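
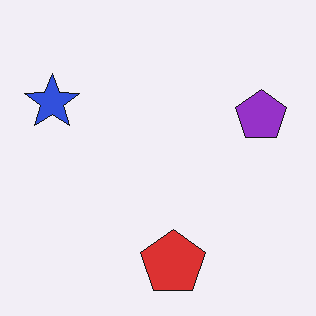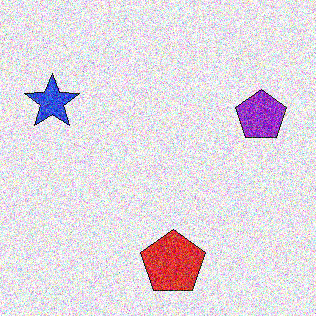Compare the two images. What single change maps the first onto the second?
The second image is the first degraded with strong gaussian noise.

Random speckle covers the whole image, including the flat background.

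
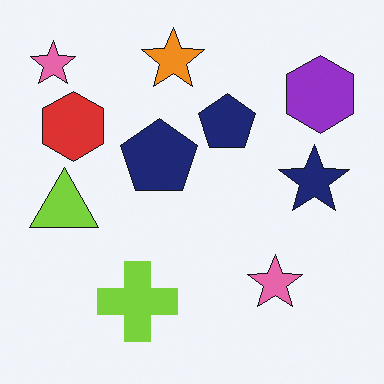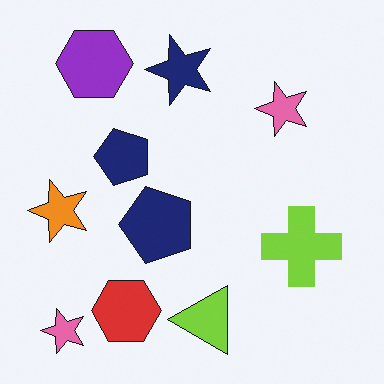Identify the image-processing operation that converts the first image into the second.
It was rotated 90° counter-clockwise.

The purple hexagon sits in the top-right of the first image and the top-left of the second — consistent with a whole-image 90° counter-clockwise rotation.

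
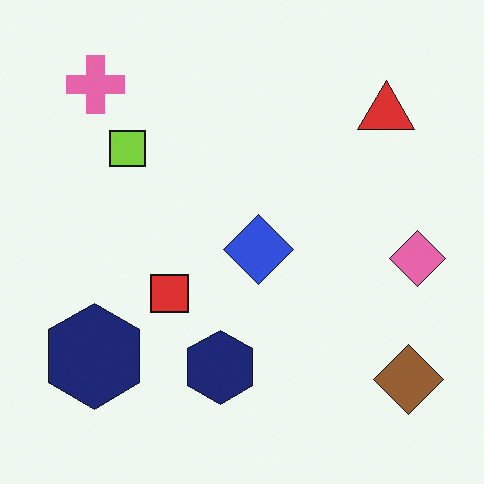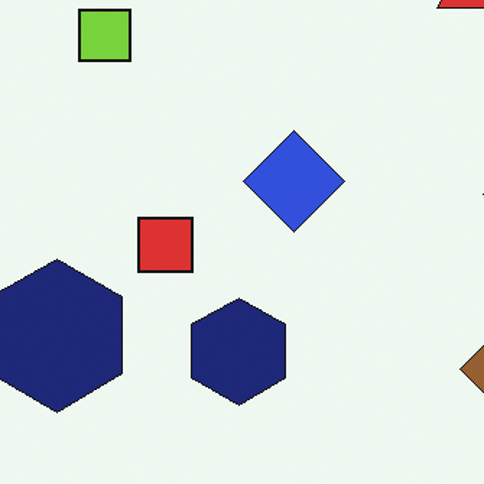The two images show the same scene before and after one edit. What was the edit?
The transformation is: cropped slightly and scaled back up.

The visible shapes are larger and the field of view is narrower; shapes near the original edges may be partly or wholly outside the frame — a crop-and-rescale.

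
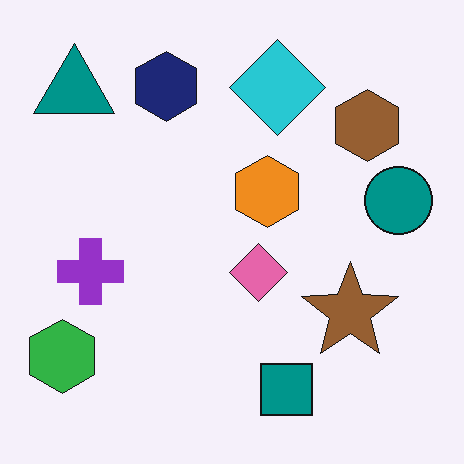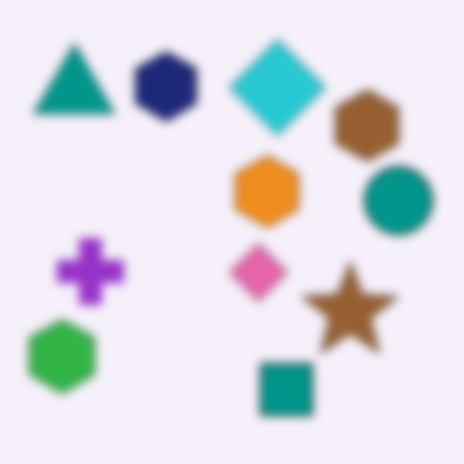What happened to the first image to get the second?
The transformation is: noticeably gaussian-blurred.

Shape edges and outlines are uniformly softened across the whole image.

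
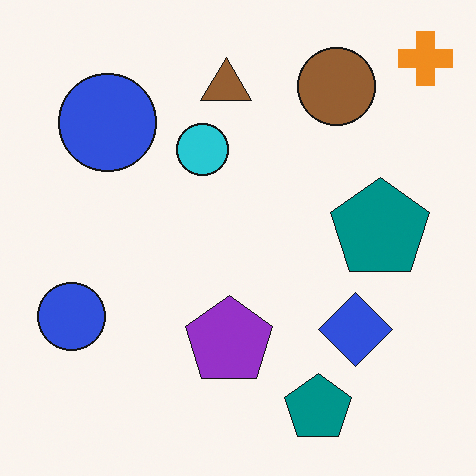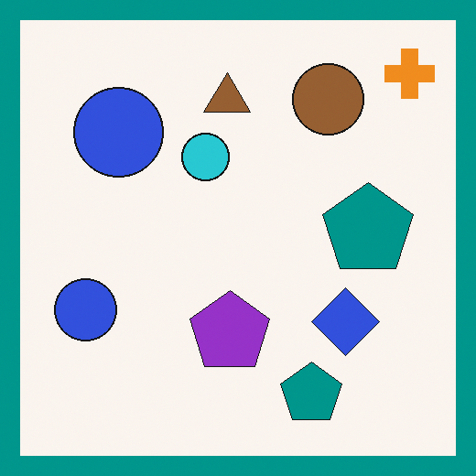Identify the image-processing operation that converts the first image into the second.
The transformation is: framed with a teal border.

A solid teal frame runs around the edge of the second image, with the content slightly shrunk inside it.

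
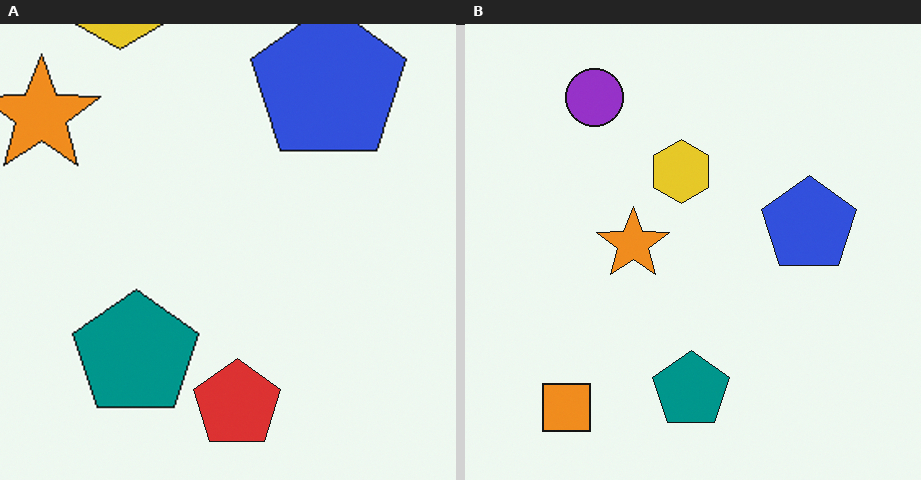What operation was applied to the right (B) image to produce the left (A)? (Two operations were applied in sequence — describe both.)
It was cropped to a noticeably smaller region and rescaled, then overlaid with an additional red pentagon.

The visible shapes are larger and the field of view is narrower; shapes near the original edges may be partly or wholly outside the frame — a crop-and-rescale. A red pentagon appears in the left (A) image that is absent from the right (B).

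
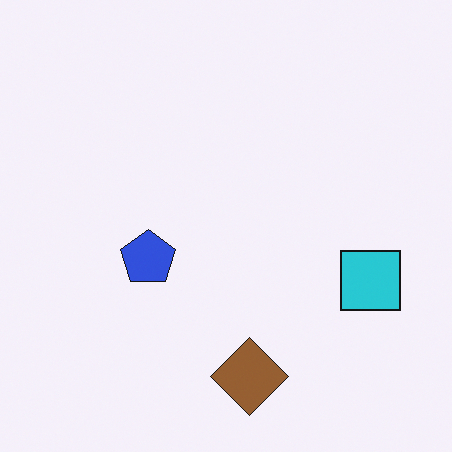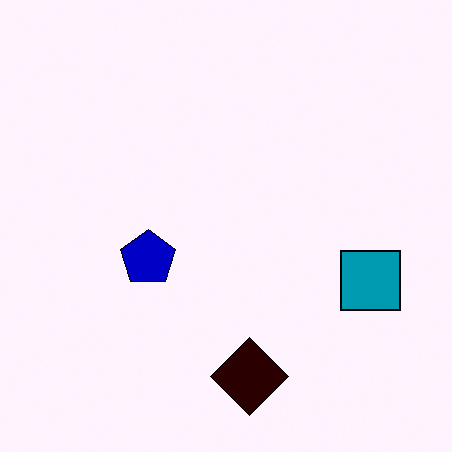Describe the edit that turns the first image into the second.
Boosted in contrast.

Tones are pushed away from mid-grey across the whole image — a global contrast change.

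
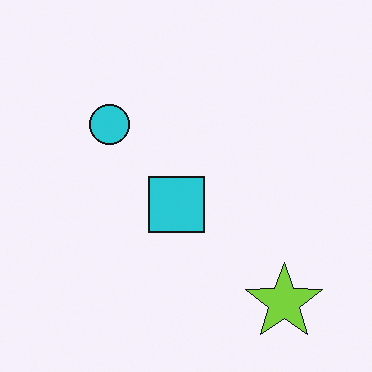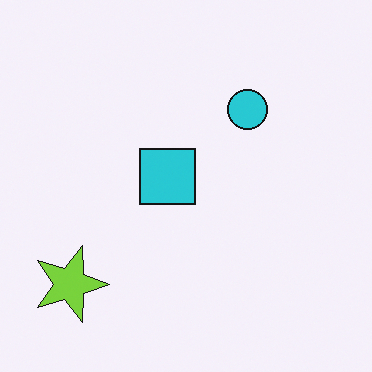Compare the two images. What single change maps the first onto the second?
The transformation is: rotated 90° clockwise.

The lime star sits in the bottom-right of the first image and the bottom-left of the second — consistent with a whole-image 90° clockwise rotation.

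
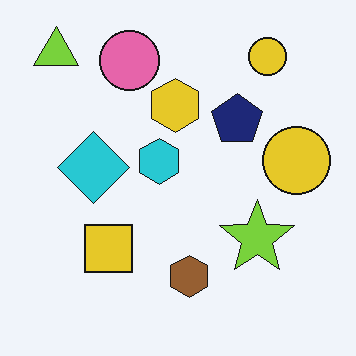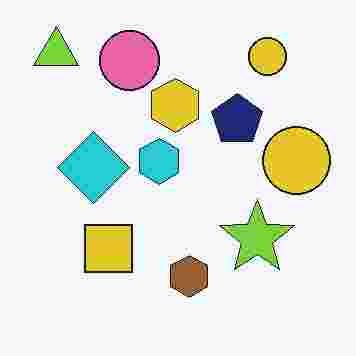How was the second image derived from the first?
The transformation is: heavily JPEG-compressed with obvious blocking artifacts.

Blocky 8×8 compression artifacts appear around shape edges and the flat background shows ringing — characteristic JPEG degradation.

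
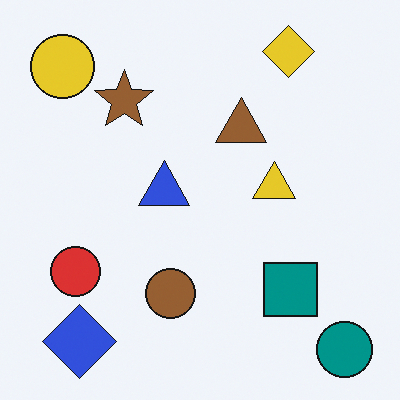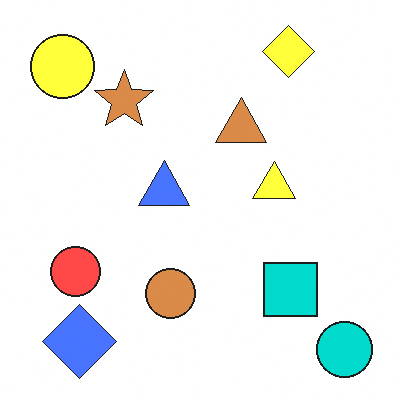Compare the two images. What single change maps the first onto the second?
The transformation is: brightened a lot.

Every pixel — background and shapes alike — is uniformly brightened.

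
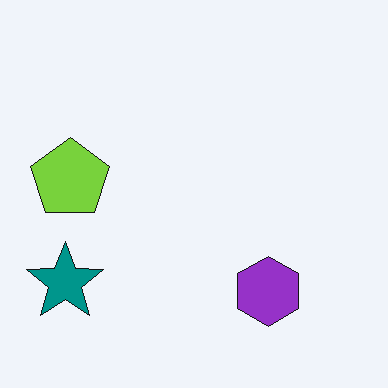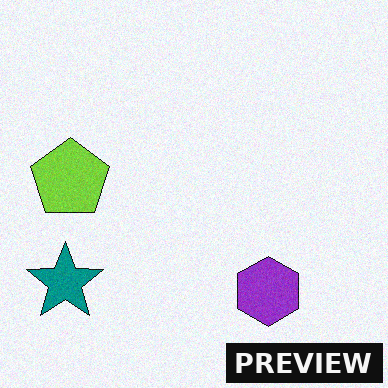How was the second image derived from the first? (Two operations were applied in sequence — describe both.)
The transformation is: degraded with subtle gaussian noise, then watermarked with the text "PREVIEW" in the lower-right corner.

Random speckle covers the whole image, including the flat background. A dark label reading "PREVIEW" appears in the lower-right corner.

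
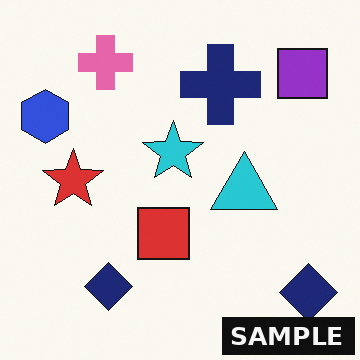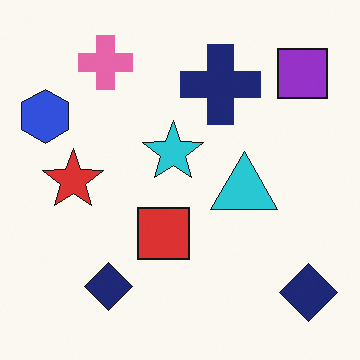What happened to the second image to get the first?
It was watermarked with the text "SAMPLE" in the lower-right corner.

A dark label reading "SAMPLE" appears in the lower-right corner.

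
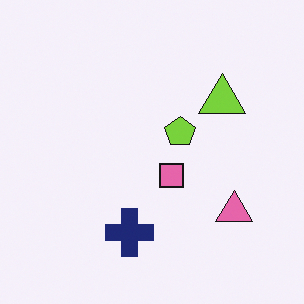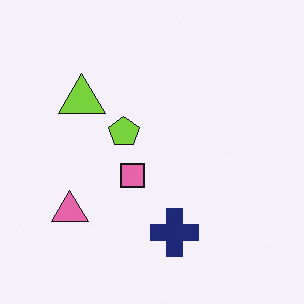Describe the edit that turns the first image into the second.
Flipped horizontally (left ↔ right).

The pink triangle is in the bottom-right of the first image and the bottom-left of the second — shapes on opposite sides of the vertical midline have swapped in a mirror flip.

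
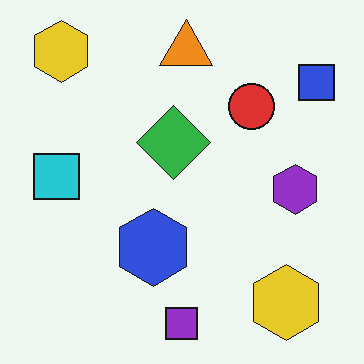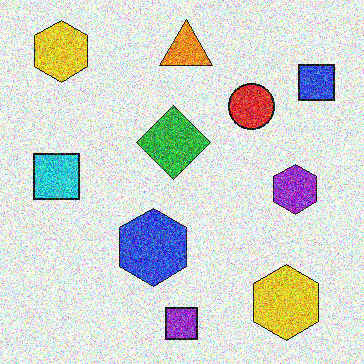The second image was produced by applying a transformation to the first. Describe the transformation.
The image was degraded with strong gaussian noise.

Random speckle covers the whole image, including the flat background.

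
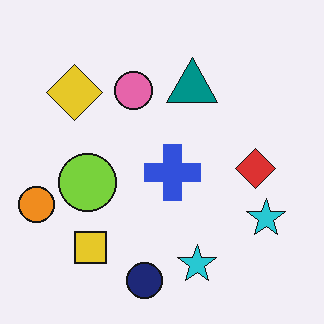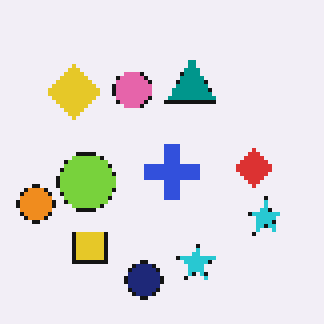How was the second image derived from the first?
This is the original image mildly pixelated.

Shapes are reduced to large square blocks; fine edges and outlines are lost — a downscale-then-upscale (mosaic) effect.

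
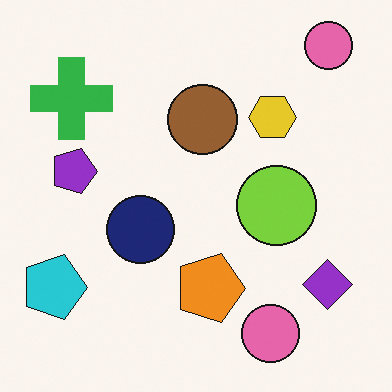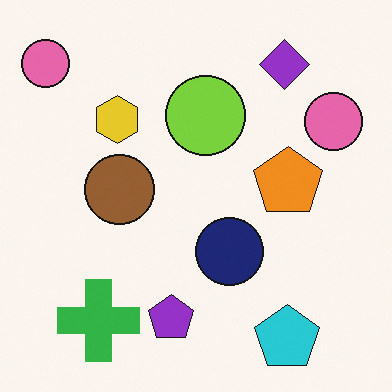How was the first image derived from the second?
The image was rotated 90° clockwise.

The cyan pentagon sits in the bottom-right of the second image and the bottom-left of the first — consistent with a whole-image 90° clockwise rotation.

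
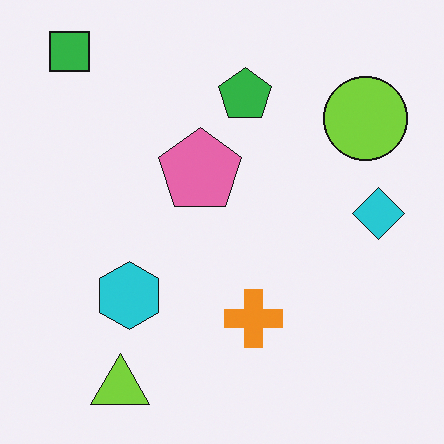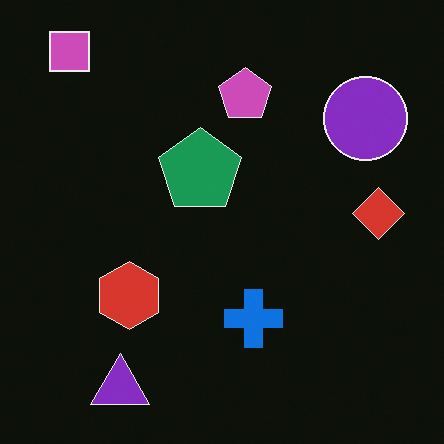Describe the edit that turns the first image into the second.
The image was color-inverted (negative).

The light background has become dark and every shape's color is its complement — a photographic negative.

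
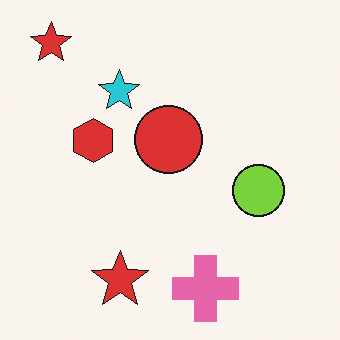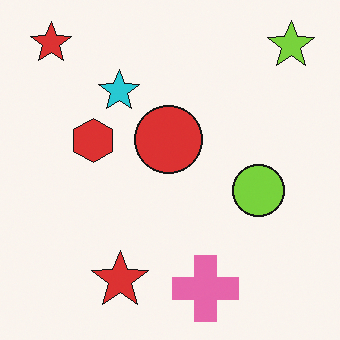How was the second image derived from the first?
The transformation is: overlaid with an additional lime star.

A lime star appears in the second image that is absent from the first.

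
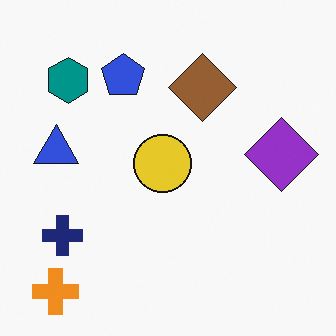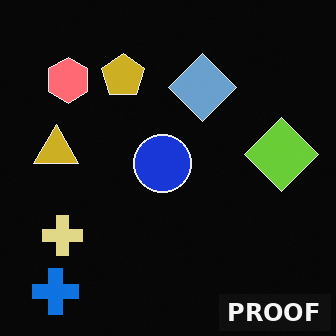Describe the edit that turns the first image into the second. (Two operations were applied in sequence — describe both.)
The transformation is: color-inverted (negative), then watermarked with the text "PROOF" in the lower-right corner.

The light background has become dark and every shape's color is its complement — a photographic negative. A dark label reading "PROOF" appears in the lower-right corner.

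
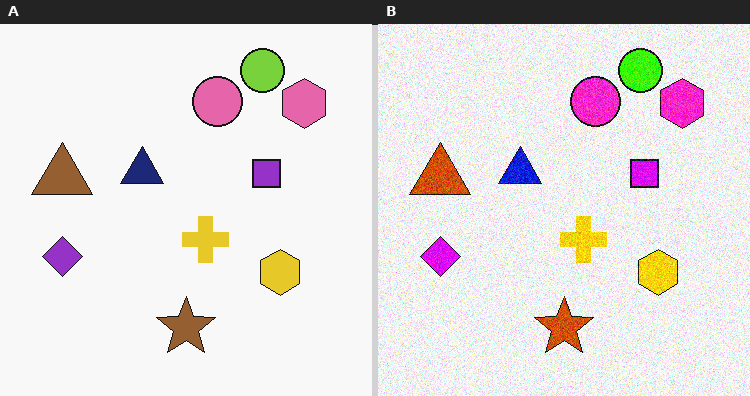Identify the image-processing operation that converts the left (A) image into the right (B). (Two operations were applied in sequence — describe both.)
It was made much more vivid (saturation change), then degraded with moderate additive noise.

All colors are more vivid — a global saturation change. Random speckle covers the whole image, including the flat background.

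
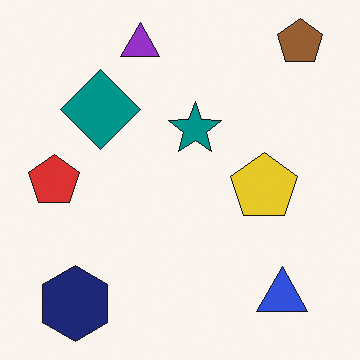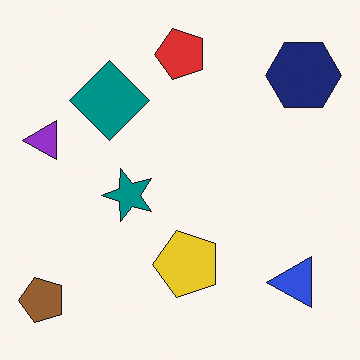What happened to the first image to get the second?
The second image is the first transposed (reflected across the top-left ↔ bottom-right diagonal).

Shapes have swapped their row and column positions — what was in the top-right is now in the bottom-left — a diagonal reflection.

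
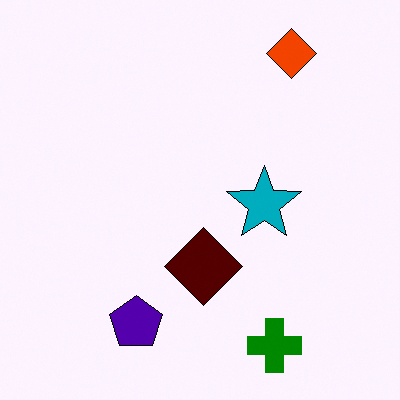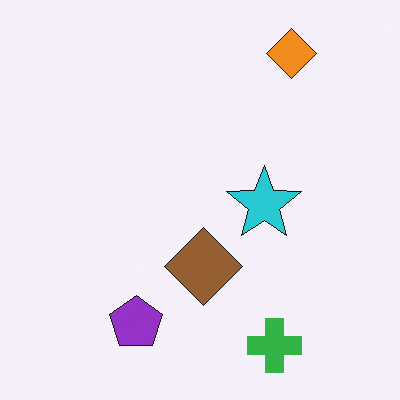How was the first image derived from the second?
The transformation is: boosted in contrast.

Tones are pushed away from mid-grey across the whole image — a global contrast change.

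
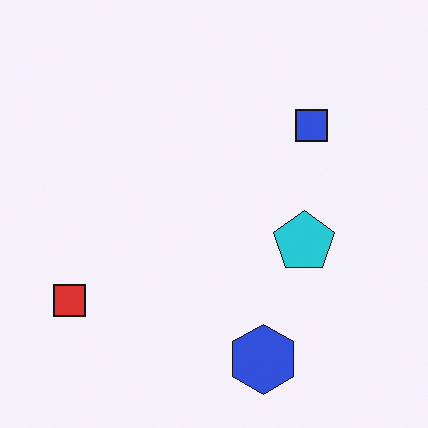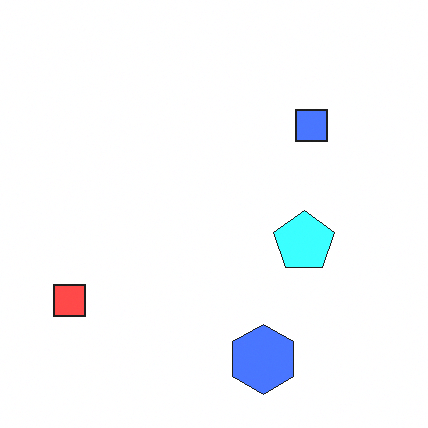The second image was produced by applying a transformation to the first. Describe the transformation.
This is the original image brightened a lot.

Every pixel — background and shapes alike — is uniformly brightened.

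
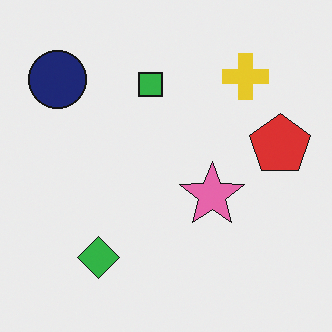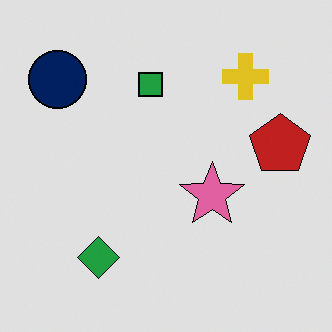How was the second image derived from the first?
It was moderately posterized.

Each flat color has snapped to a coarser quantized level — most visibly, the near-white background has dropped to a flat grey.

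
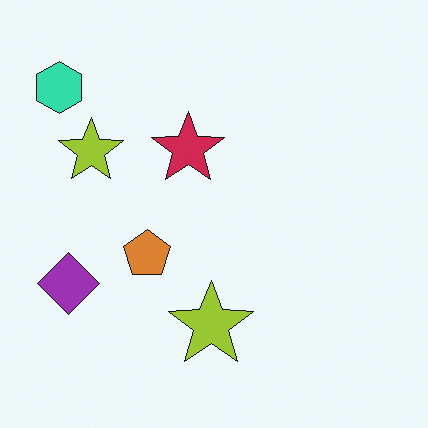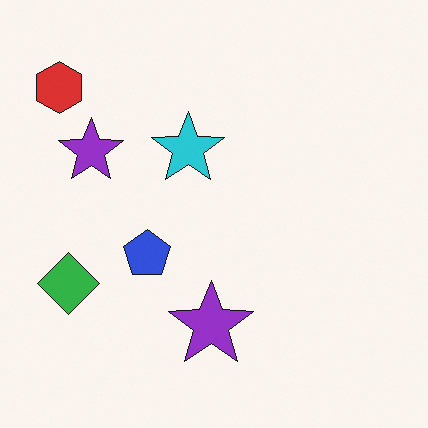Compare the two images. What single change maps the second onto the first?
This is the original image hue-shifted by a large amount.

Every shape's color has rotated by the same amount around the hue wheel — a uniform hue shift.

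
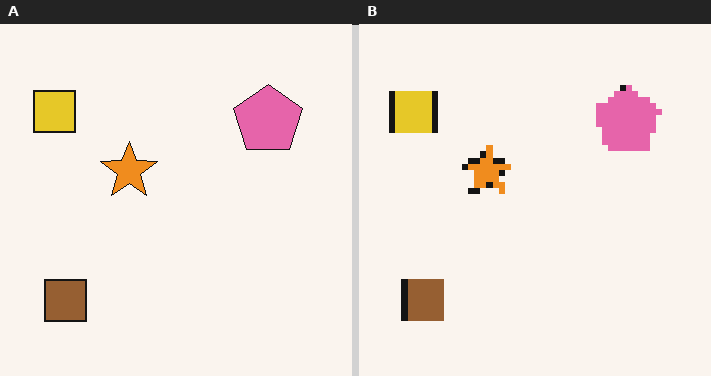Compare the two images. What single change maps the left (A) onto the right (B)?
It was moderately pixelated.

Shapes are reduced to large square blocks; fine edges and outlines are lost — a downscale-then-upscale (mosaic) effect.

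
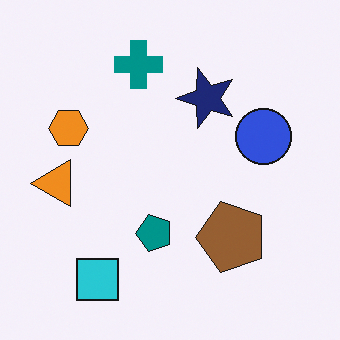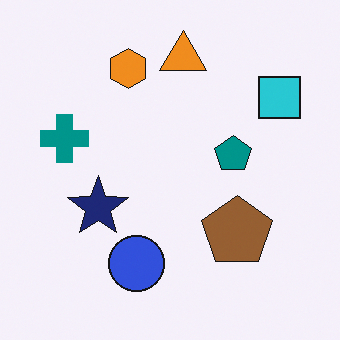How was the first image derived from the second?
It was transposed (reflected across the top-left ↔ bottom-right diagonal).

Shapes have swapped their row and column positions — what was in the top-right is now in the bottom-left — a diagonal reflection.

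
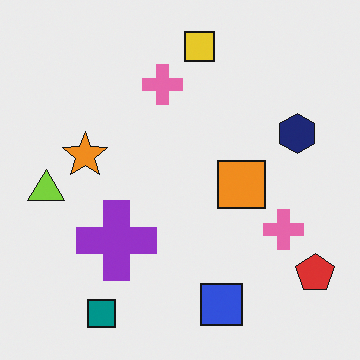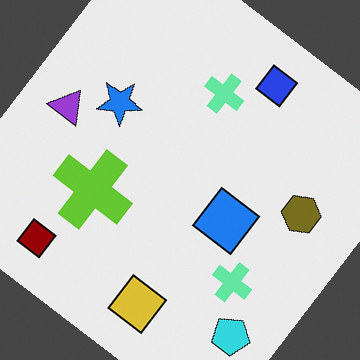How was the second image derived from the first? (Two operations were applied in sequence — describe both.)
The transformation is: hue-shifted through roughly half the color wheel, then rotated clockwise by a large amount — several tens of degrees.

Every shape's color has rotated by the same amount around the hue wheel — a uniform hue shift. Every shape is tilted by the same angle and the image corners show triangular fill wedges — a whole-image rotation by a non-right angle.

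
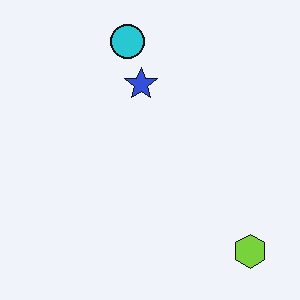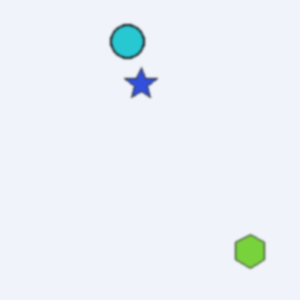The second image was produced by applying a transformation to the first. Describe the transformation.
It was lightly blurred.

Shape edges and outlines are uniformly softened across the whole image.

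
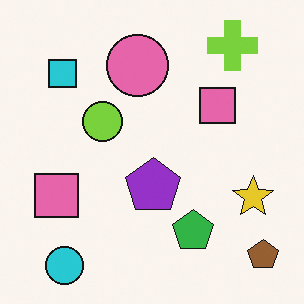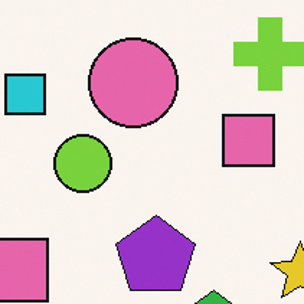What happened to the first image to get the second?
It was cropped slightly and scaled back up.

The visible shapes are larger and the field of view is narrower; shapes near the original edges may be partly or wholly outside the frame — a crop-and-rescale.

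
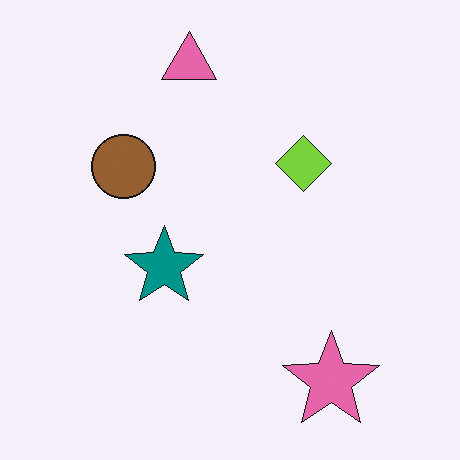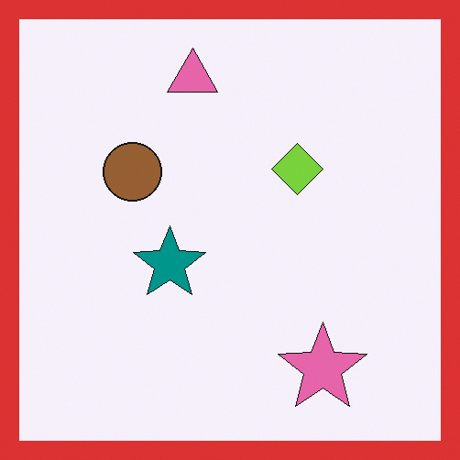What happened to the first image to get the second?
Framed with a red border.

A solid red frame runs around the edge of the second image, with the content slightly shrunk inside it.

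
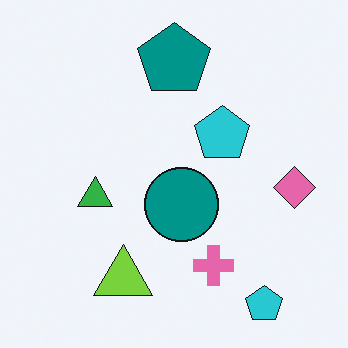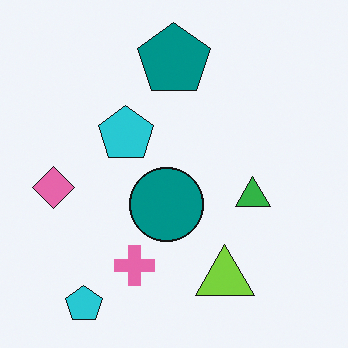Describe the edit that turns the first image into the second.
It was flipped horizontally (left ↔ right).

The pink diamond is in the right of the first image and the left of the second — shapes on opposite sides of the vertical midline have swapped in a mirror flip.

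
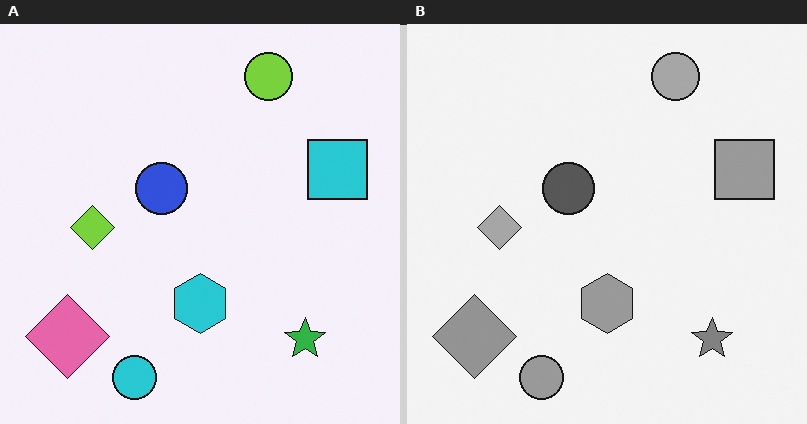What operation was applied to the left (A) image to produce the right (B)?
Converted to grayscale.

All color is removed — every shape is now a shade of grey.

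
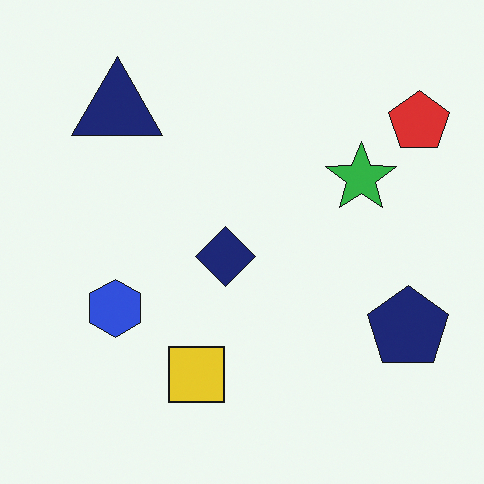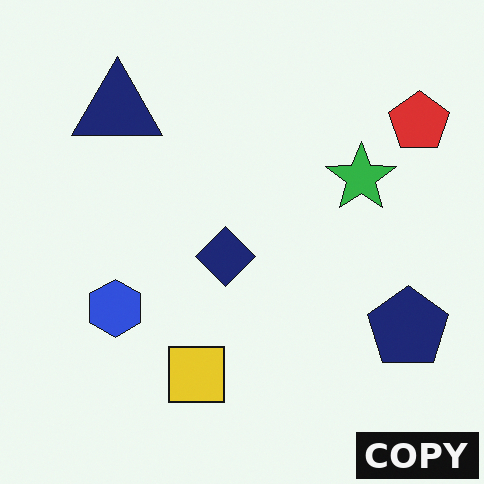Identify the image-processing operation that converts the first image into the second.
It was watermarked with the text "COPY" in the lower-right corner.

A dark label reading "COPY" appears in the lower-right corner.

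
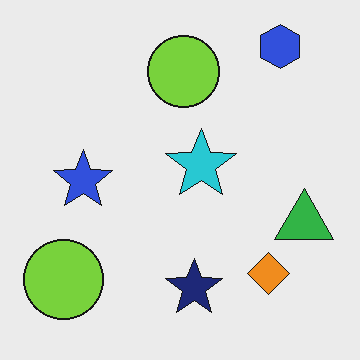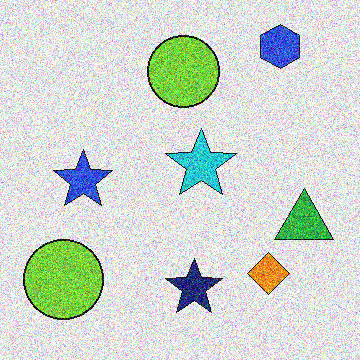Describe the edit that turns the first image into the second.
The image was degraded with a thick layer of grain.

Random speckle covers the whole image, including the flat background.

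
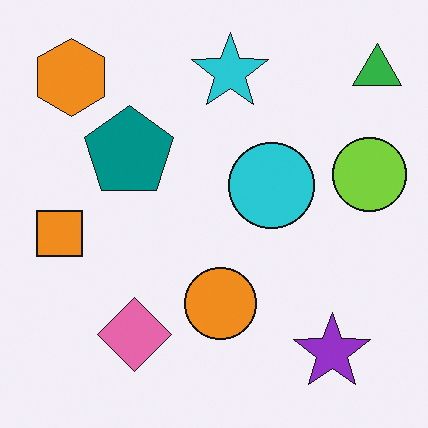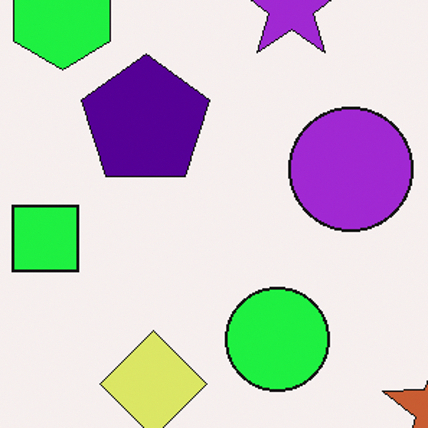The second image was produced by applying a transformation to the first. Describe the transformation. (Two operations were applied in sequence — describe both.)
The image was hue-shifted by a moderate amount, then cropped slightly and scaled back up.

Every shape's color has rotated by the same amount around the hue wheel — a uniform hue shift. The visible shapes are larger and the field of view is narrower; shapes near the original edges may be partly or wholly outside the frame — a crop-and-rescale.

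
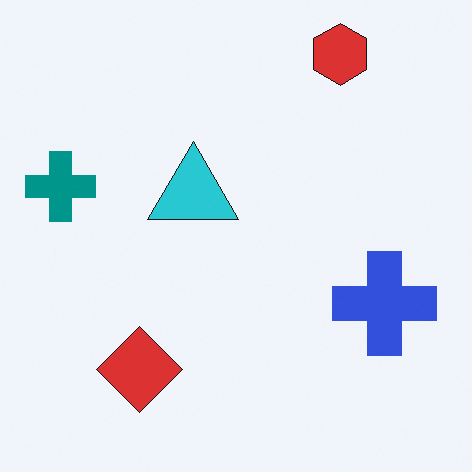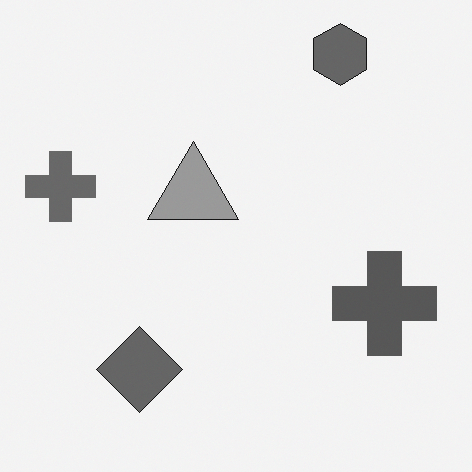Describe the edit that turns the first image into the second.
Converted to grayscale.

All color is removed — every shape is now a shade of grey.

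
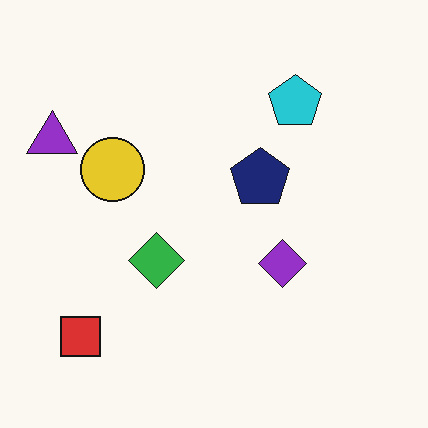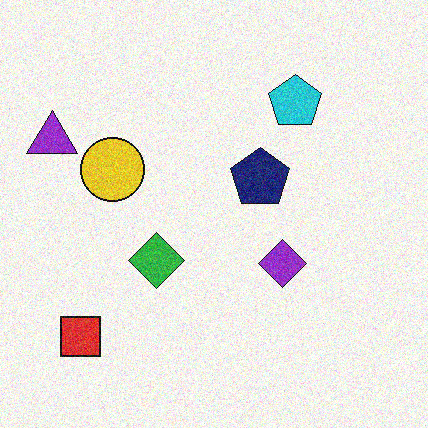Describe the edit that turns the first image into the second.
This is the original image degraded with visible gaussian noise.

Random speckle covers the whole image, including the flat background.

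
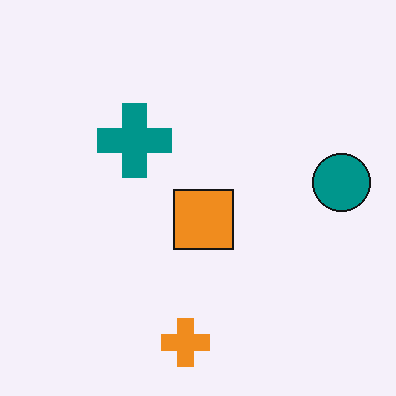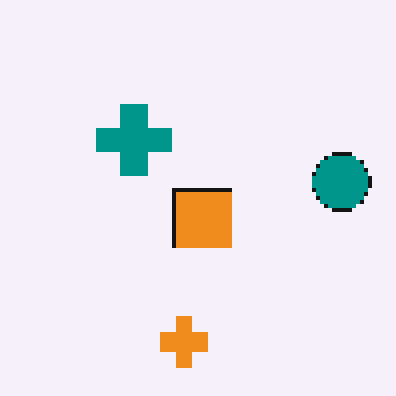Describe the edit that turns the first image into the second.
The image was mildly pixelated.

Shapes are reduced to large square blocks; fine edges and outlines are lost — a downscale-then-upscale (mosaic) effect.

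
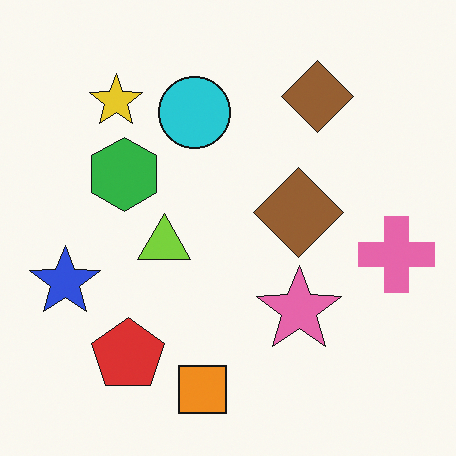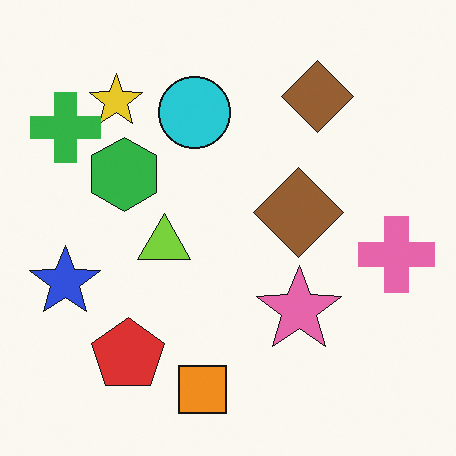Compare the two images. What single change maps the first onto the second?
It was overlaid with an additional green cross.

A green cross appears in the second image that is absent from the first.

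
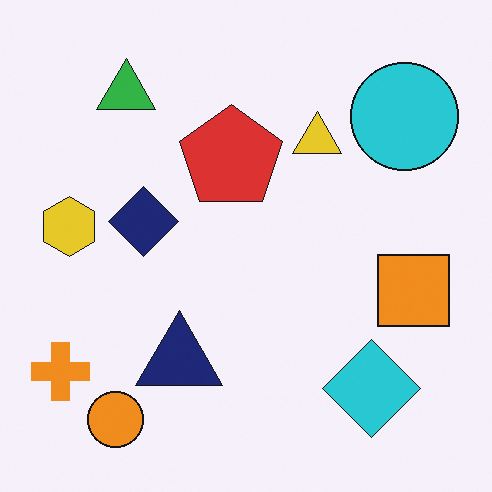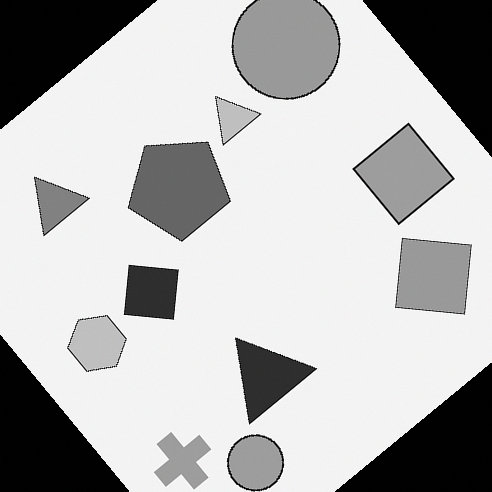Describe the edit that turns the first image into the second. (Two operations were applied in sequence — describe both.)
Converted to grayscale, then rotated counter-clockwise by a large amount — several tens of degrees.

All color is removed — every shape is now a shade of grey. Every shape is tilted by the same angle and the image corners show triangular fill wedges — a whole-image rotation by a non-right angle.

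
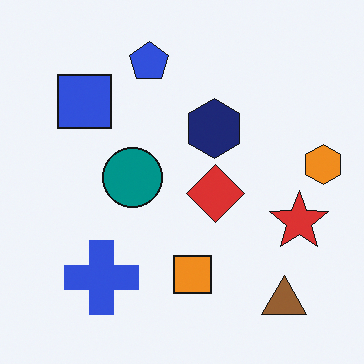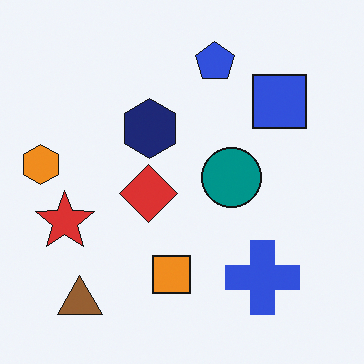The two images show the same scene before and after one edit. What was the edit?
It was flipped horizontally (left ↔ right).

The orange hexagon is in the right of the first image and the left of the second — shapes on opposite sides of the vertical midline have swapped in a mirror flip.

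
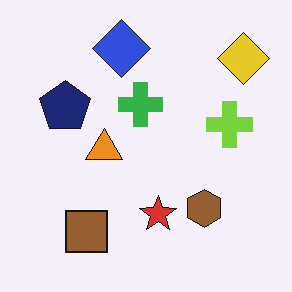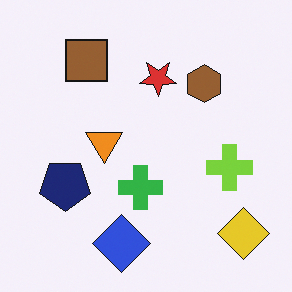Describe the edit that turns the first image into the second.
Flipped vertically (top ↔ bottom).

The blue diamond is in the top of the first image and the bottom of the second — shapes on opposite sides of the horizontal midline have swapped in a mirror flip.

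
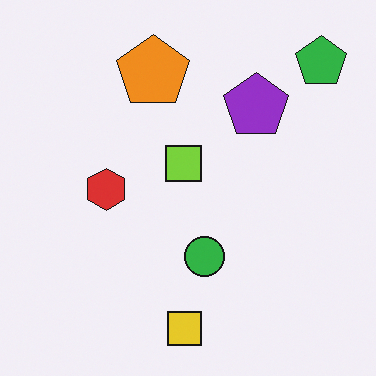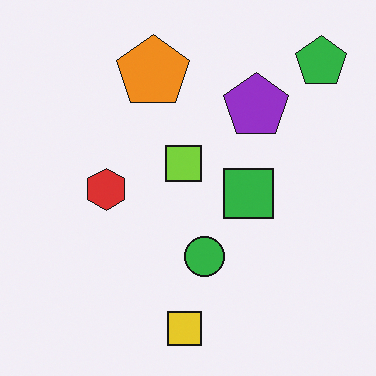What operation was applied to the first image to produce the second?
The image was overlaid with an additional green square.

A green square appears in the second image that is absent from the first.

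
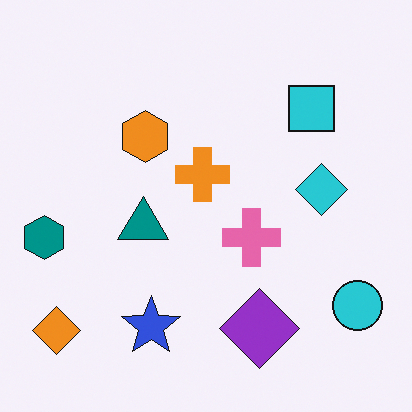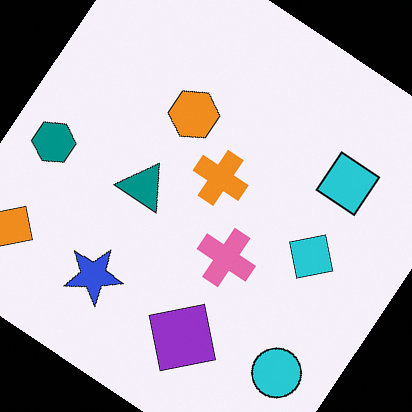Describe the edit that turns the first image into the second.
The transformation is: rotated clockwise by a large amount — several tens of degrees.

Every shape is tilted by the same angle and the image corners show triangular fill wedges — a whole-image rotation by a non-right angle.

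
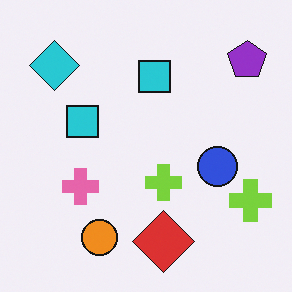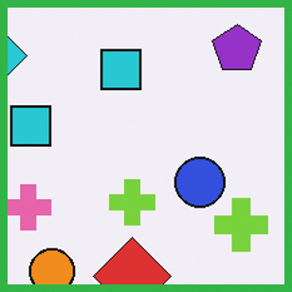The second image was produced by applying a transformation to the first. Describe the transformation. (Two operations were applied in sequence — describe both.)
This is the original image cropped slightly and scaled back up, then framed with a green border.

The visible shapes are larger and the field of view is narrower; shapes near the original edges may be partly or wholly outside the frame — a crop-and-rescale. A solid green frame runs around the edge of the second image, with the content slightly shrunk inside it.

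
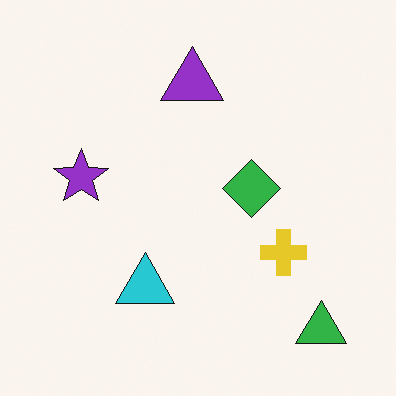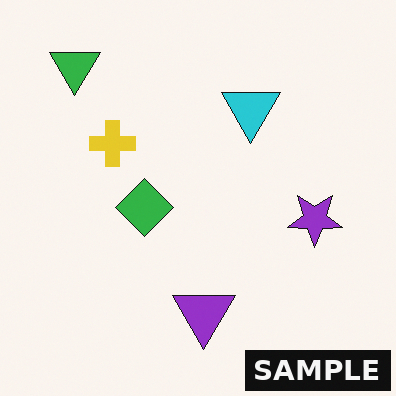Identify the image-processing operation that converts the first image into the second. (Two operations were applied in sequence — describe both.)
The transformation is: rotated 180°, then watermarked with the text "SAMPLE" in the lower-right corner.

The green triangle sits in the bottom-right of the first image and the top-left of the second — consistent with a whole-image 180° rotation. A dark label reading "SAMPLE" appears in the lower-right corner.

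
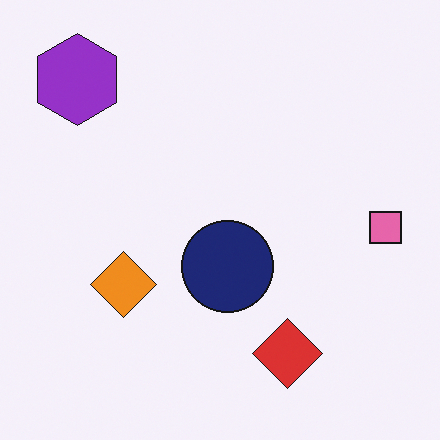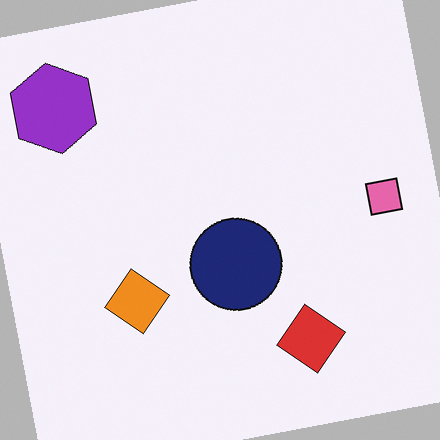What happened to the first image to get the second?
This is the original image rotated counter-clockwise by a small amount.

Every shape is tilted by the same angle and the image corners show triangular fill wedges — a whole-image rotation by a non-right angle.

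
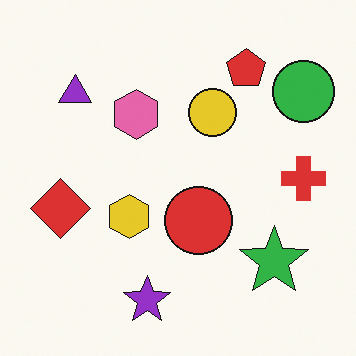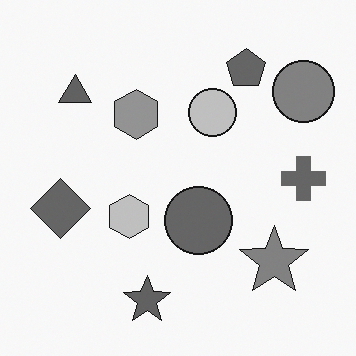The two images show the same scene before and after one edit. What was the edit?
This is the original image converted to grayscale.

All color is removed — every shape is now a shade of grey.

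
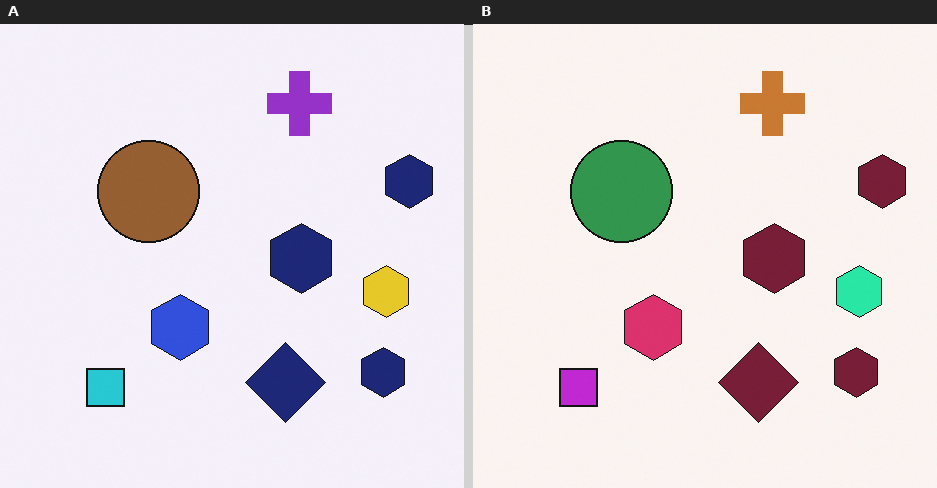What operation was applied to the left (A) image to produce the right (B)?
The image was hue-shifted noticeably.

Every shape's color has rotated by the same amount around the hue wheel — a uniform hue shift.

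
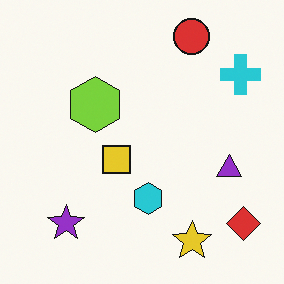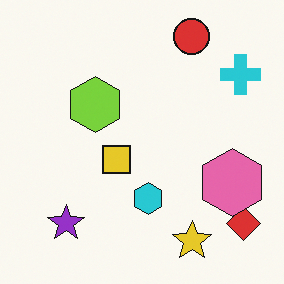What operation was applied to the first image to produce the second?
The transformation is: overlaid with an additional pink hexagon.

A pink hexagon appears in the second image that is absent from the first.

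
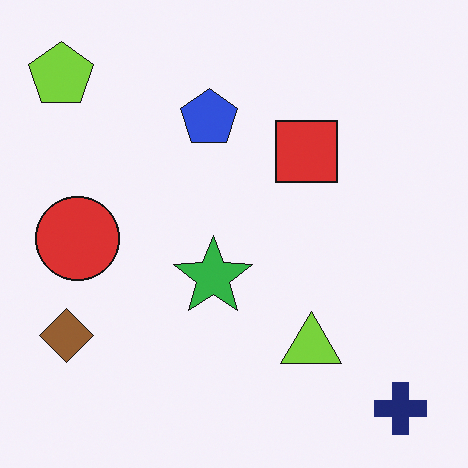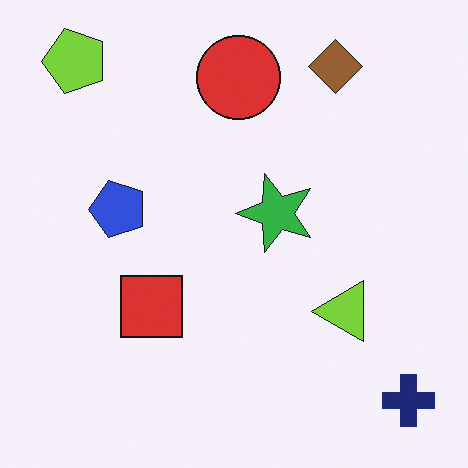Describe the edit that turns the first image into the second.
Transposed (reflected across the top-left ↔ bottom-right diagonal).

Shapes have swapped their row and column positions — what was in the top-right is now in the bottom-left — a diagonal reflection.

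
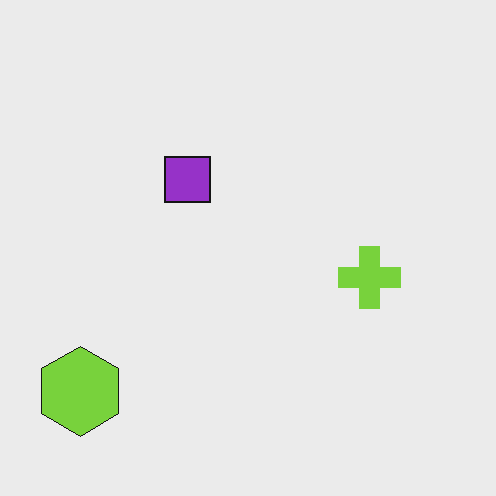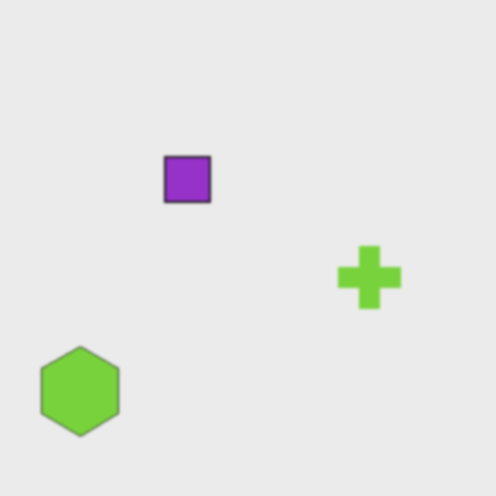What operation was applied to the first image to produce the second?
The second image is the first lightly blurred.

Shape edges and outlines are uniformly softened across the whole image.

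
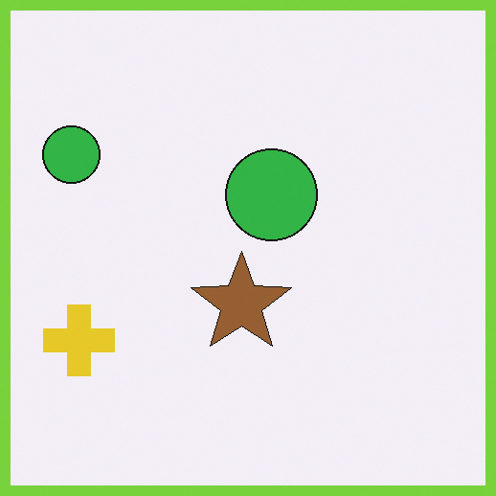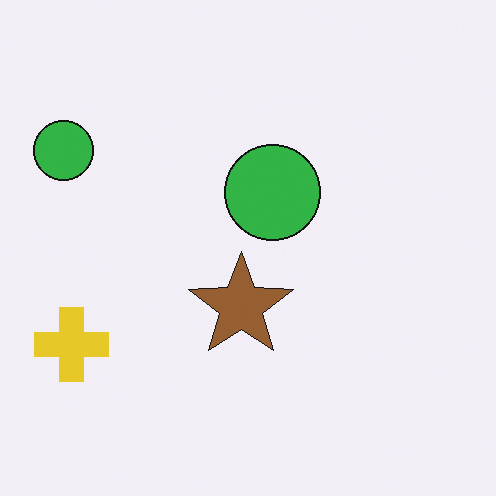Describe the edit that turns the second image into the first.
The first image is the second framed with a lime border.

A solid lime frame runs around the edge of the first image, with the content slightly shrunk inside it.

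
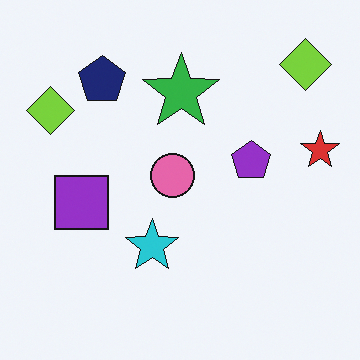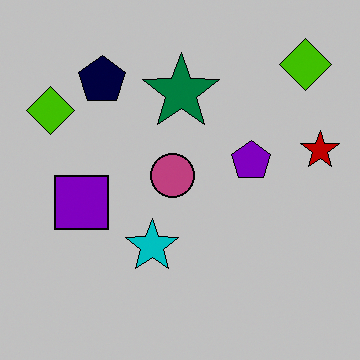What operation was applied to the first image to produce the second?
The image was aggressively posterized.

Each flat color has snapped to a coarser quantized level — most visibly, the near-white background has dropped to a flat grey.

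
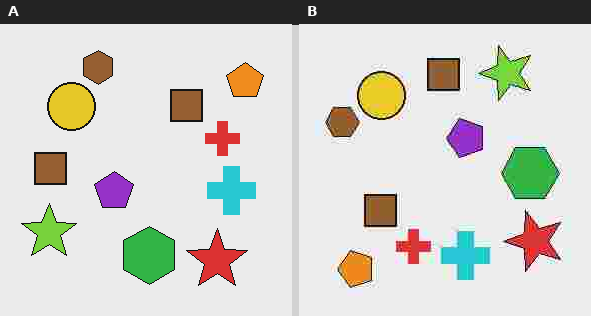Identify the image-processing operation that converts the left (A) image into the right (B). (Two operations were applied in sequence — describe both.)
The transformation is: transposed (reflected across the top-left ↔ bottom-right diagonal), then degraded with heavy JPEG compression.

Shapes have swapped their row and column positions — what was in the top-right is now in the bottom-left — a diagonal reflection. Blocky 8×8 compression artifacts appear around shape edges and the flat background shows ringing — characteristic JPEG degradation.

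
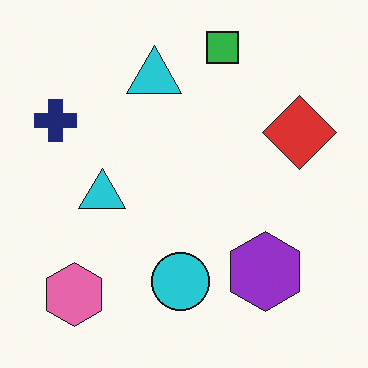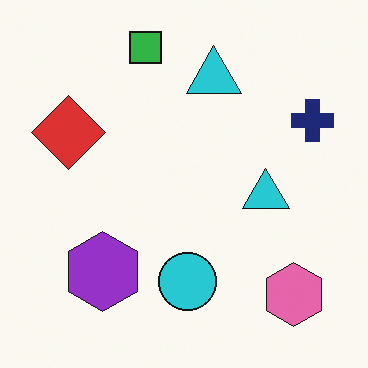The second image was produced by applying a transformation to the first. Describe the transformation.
Flipped horizontally (left ↔ right).

The navy cross is in the top-left of the first image and the top-right of the second — shapes on opposite sides of the vertical midline have swapped in a mirror flip.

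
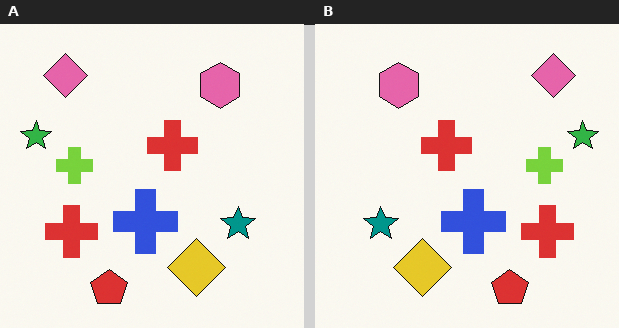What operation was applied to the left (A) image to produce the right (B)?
This is the original image flipped horizontally (left ↔ right).

The green star is in the left of the left (A) image and the right of the right (B) — shapes on opposite sides of the vertical midline have swapped in a mirror flip.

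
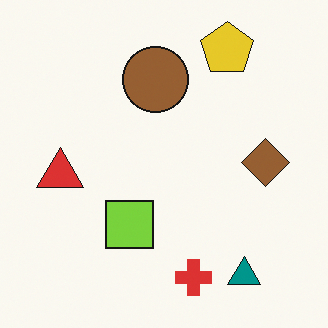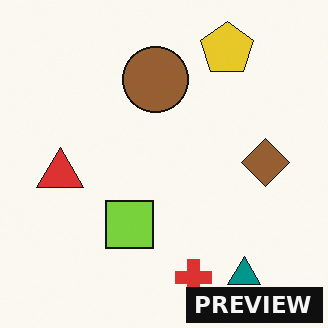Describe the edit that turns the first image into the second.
It was watermarked with the text "PREVIEW" in the lower-right corner.

A dark label reading "PREVIEW" appears in the lower-right corner.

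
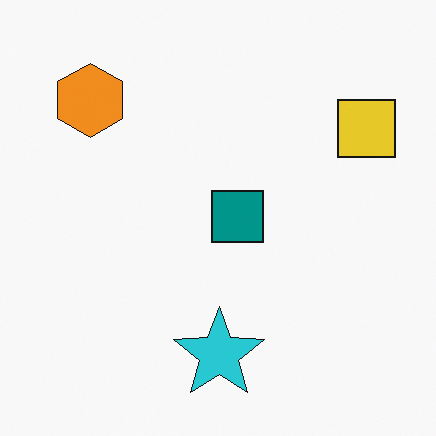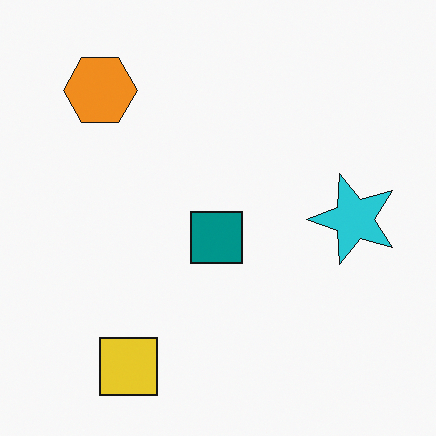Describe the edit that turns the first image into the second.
It was transposed (reflected across the top-left ↔ bottom-right diagonal).

Shapes have swapped their row and column positions — what was in the top-right is now in the bottom-left — a diagonal reflection.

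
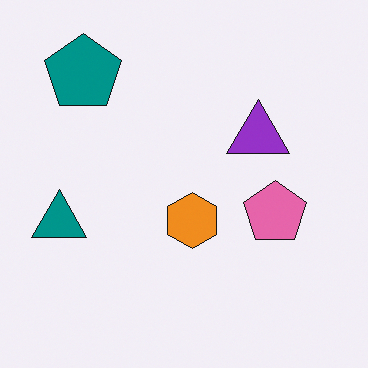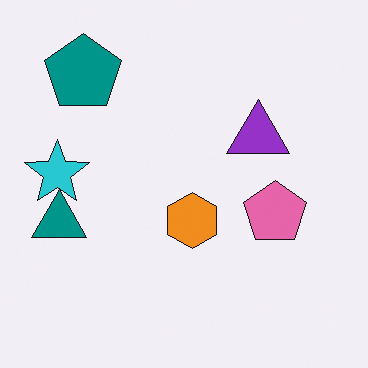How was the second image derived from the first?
The transformation is: overlaid with an additional cyan star.

A cyan star appears in the second image that is absent from the first.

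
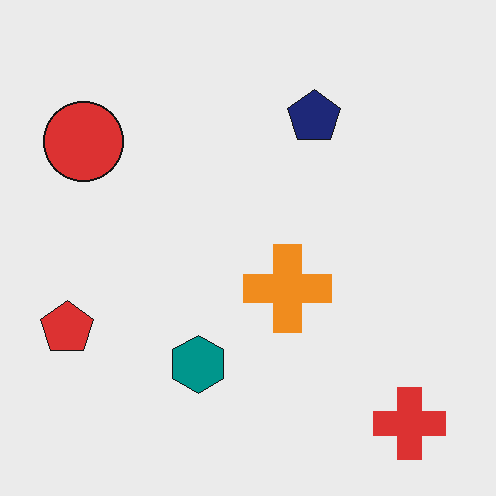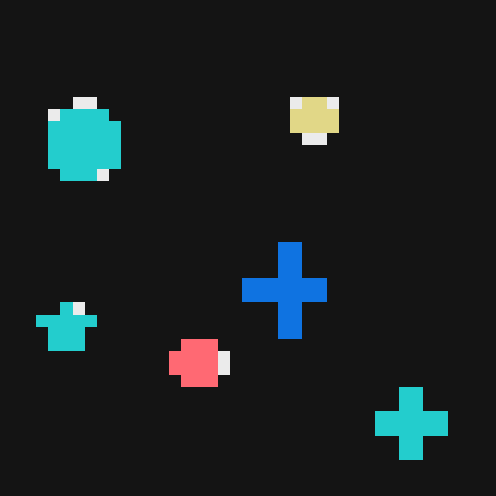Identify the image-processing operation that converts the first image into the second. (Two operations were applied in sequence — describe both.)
This is the original image color-inverted (negative), then heavily pixelated into large blocks.

The light background has become dark and every shape's color is its complement — a photographic negative. Shapes are reduced to large square blocks; fine edges and outlines are lost — a downscale-then-upscale (mosaic) effect.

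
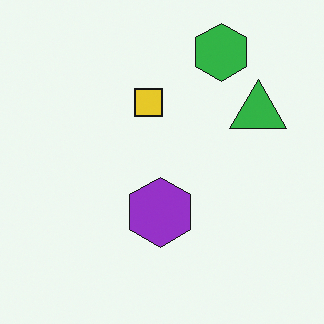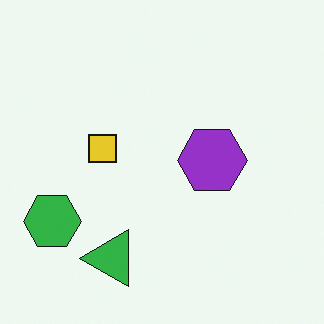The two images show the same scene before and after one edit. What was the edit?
Transposed (reflected across the top-left ↔ bottom-right diagonal).

Shapes have swapped their row and column positions — what was in the top-right is now in the bottom-left — a diagonal reflection.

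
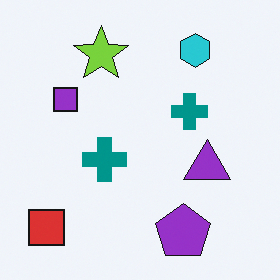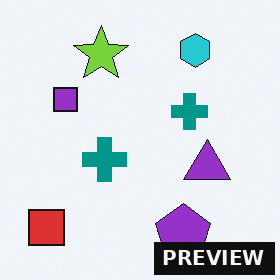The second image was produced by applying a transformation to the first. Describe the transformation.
The image was watermarked with the text "PREVIEW" in the lower-right corner.

A dark label reading "PREVIEW" appears in the lower-right corner.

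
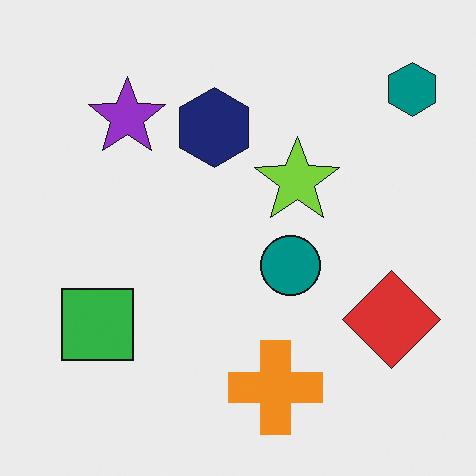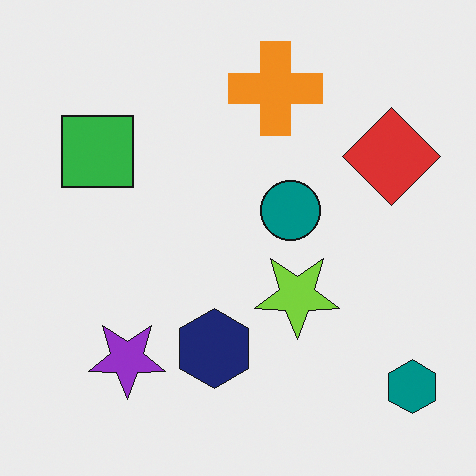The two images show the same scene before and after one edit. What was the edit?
Flipped vertically (top ↔ bottom).

The teal hexagon is in the top-right of the first image and the bottom-right of the second — shapes on opposite sides of the horizontal midline have swapped in a mirror flip.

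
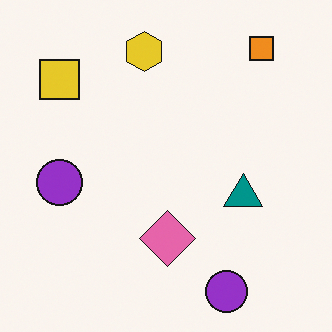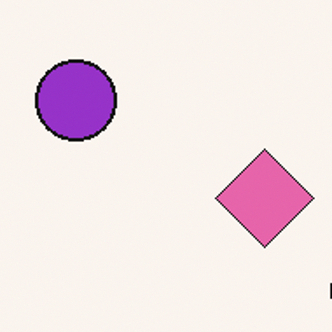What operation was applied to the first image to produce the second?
The image was cropped tightly and scaled back up.

The visible shapes are larger and the field of view is narrower; shapes near the original edges may be partly or wholly outside the frame — a crop-and-rescale.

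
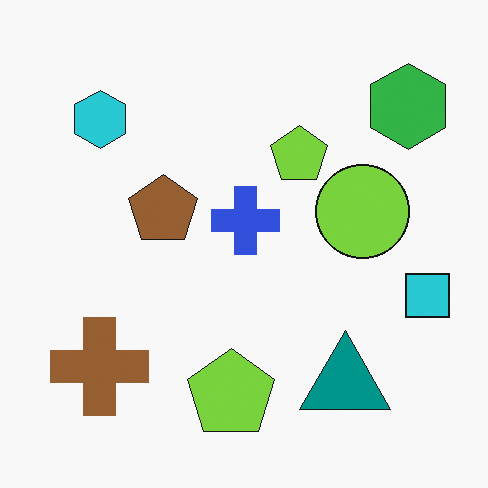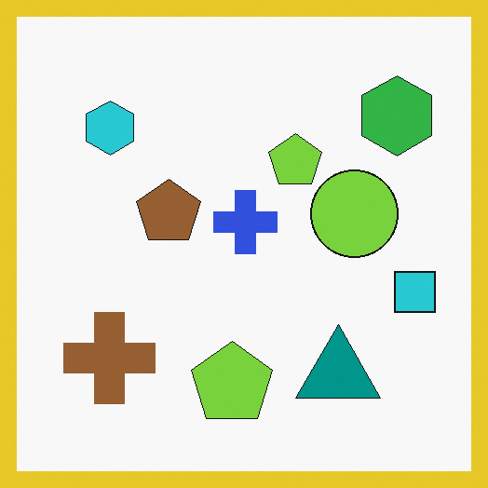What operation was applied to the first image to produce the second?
The transformation is: framed with a yellow border.

A solid yellow frame runs around the edge of the second image, with the content slightly shrunk inside it.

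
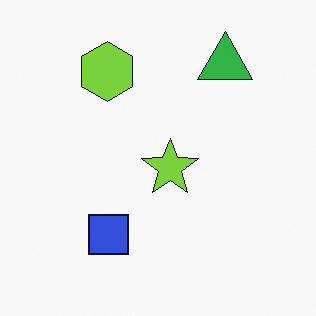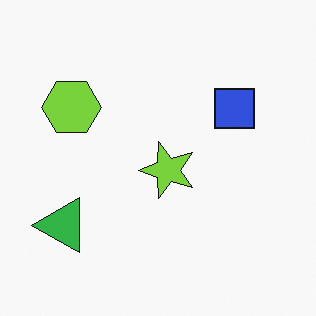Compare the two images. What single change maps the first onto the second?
The transformation is: transposed (reflected across the top-left ↔ bottom-right diagonal).

Shapes have swapped their row and column positions — what was in the top-right is now in the bottom-left — a diagonal reflection.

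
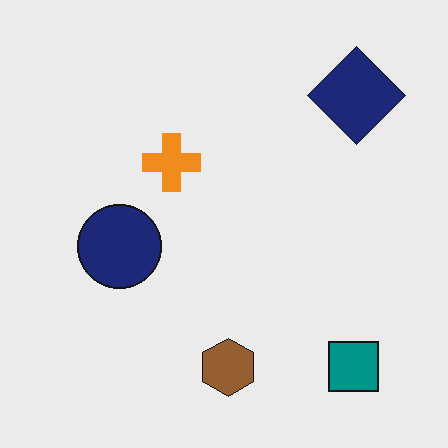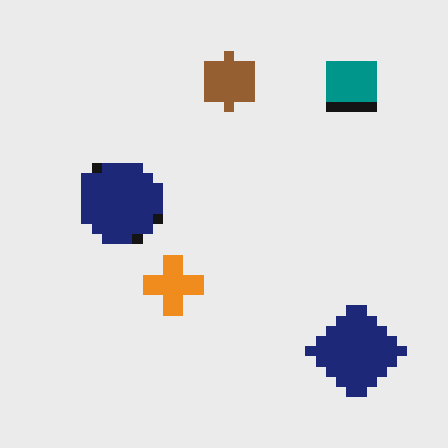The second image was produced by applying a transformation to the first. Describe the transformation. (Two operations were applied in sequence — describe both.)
It was coarsely pixelated, then flipped vertically (top ↔ bottom).

Shapes are reduced to large square blocks; fine edges and outlines are lost — a downscale-then-upscale (mosaic) effect. The brown hexagon is in the bottom of the first image and the top of the second — shapes on opposite sides of the horizontal midline have swapped in a mirror flip.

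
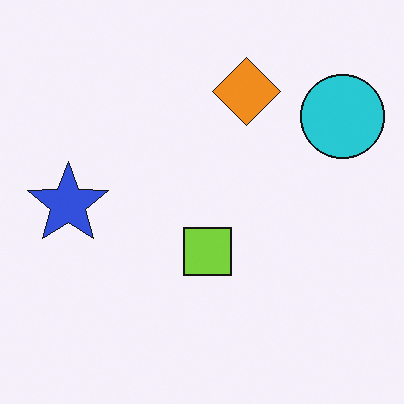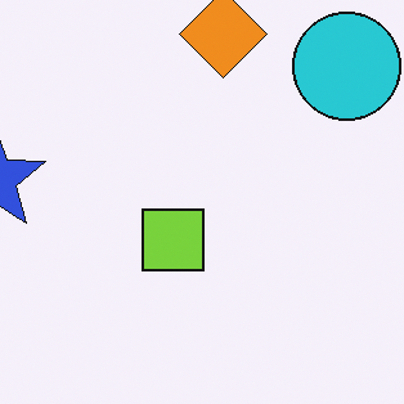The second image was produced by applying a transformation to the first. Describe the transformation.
This is the original image cropped slightly and scaled back up.

The visible shapes are larger and the field of view is narrower; shapes near the original edges may be partly or wholly outside the frame — a crop-and-rescale.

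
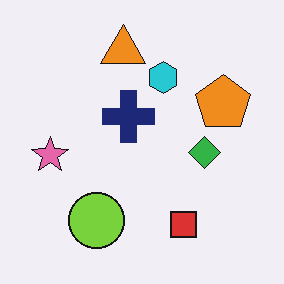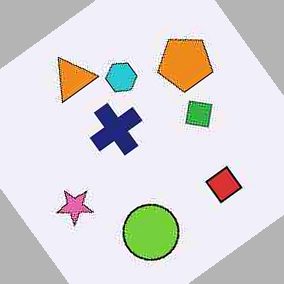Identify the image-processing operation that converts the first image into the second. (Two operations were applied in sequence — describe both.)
The image was degraded with heavy JPEG compression, then rotated counter-clockwise by a large amount — several tens of degrees.

Blocky 8×8 compression artifacts appear around shape edges and the flat background shows ringing — characteristic JPEG degradation. Every shape is tilted by the same angle and the image corners show triangular fill wedges — a whole-image rotation by a non-right angle.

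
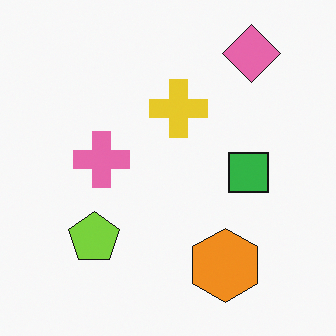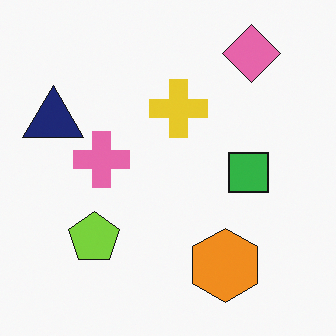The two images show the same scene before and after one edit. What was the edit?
It was overlaid with an additional navy triangle.

A navy triangle appears in the second image that is absent from the first.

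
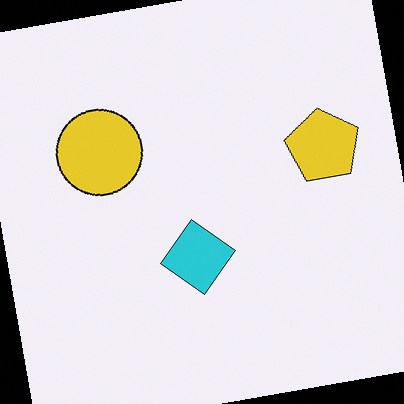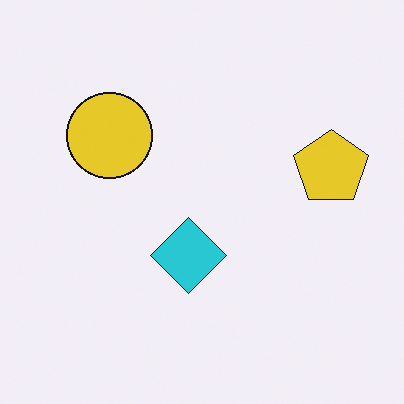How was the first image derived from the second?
The first image is the second rotated counter-clockwise by a few degrees.

Every shape is tilted by the same angle and the image corners show triangular fill wedges — a whole-image rotation by a non-right angle.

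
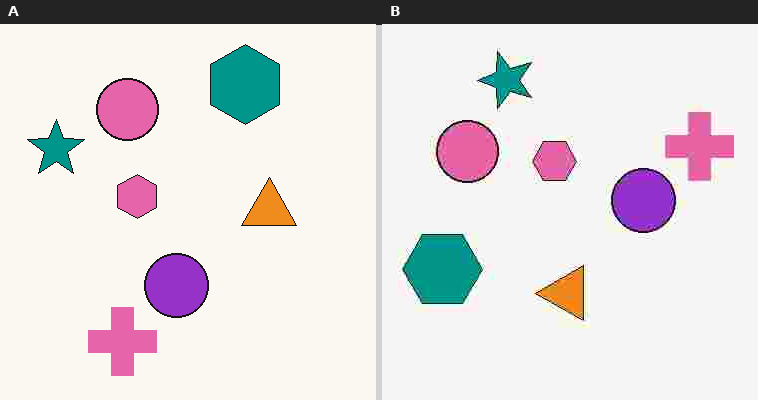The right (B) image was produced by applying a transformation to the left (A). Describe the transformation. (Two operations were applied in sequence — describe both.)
The image was transposed (reflected across the top-left ↔ bottom-right diagonal), then heavily JPEG-compressed with obvious blocking artifacts.

Shapes have swapped their row and column positions — what was in the top-right is now in the bottom-left — a diagonal reflection. Blocky 8×8 compression artifacts appear around shape edges and the flat background shows ringing — characteristic JPEG degradation.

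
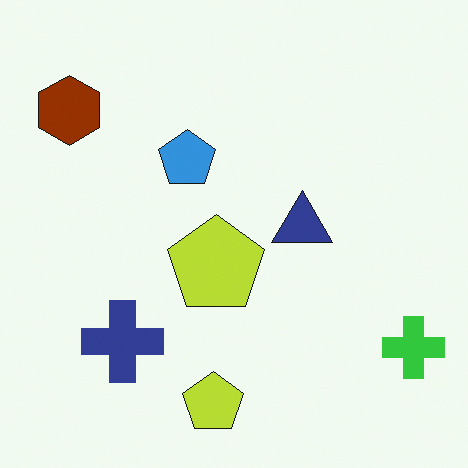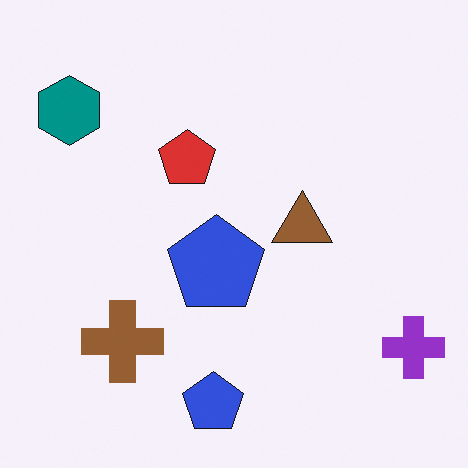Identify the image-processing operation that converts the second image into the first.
Hue-shifted through roughly half the color wheel.

Every shape's color has rotated by the same amount around the hue wheel — a uniform hue shift.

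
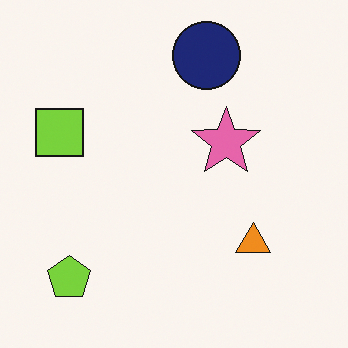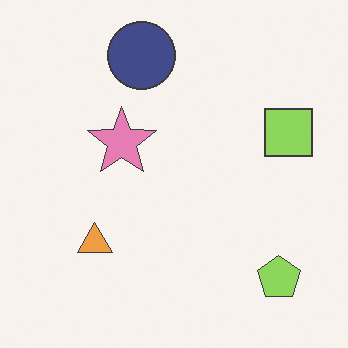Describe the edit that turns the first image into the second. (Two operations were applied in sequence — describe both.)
The second image is the first given slightly reduced contrast, then flipped horizontally (left ↔ right).

Tones are pushed toward mid-grey across the whole image — a global contrast change. The lime square is in the left of the first image and the right of the second — shapes on opposite sides of the vertical midline have swapped in a mirror flip.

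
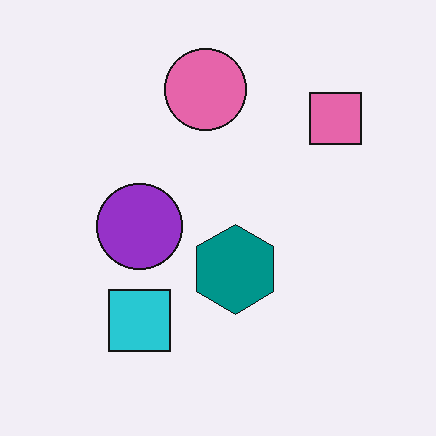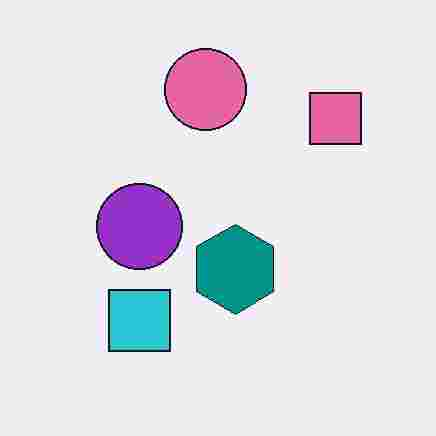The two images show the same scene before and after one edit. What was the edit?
The second image is the first heavily JPEG-compressed with obvious blocking artifacts.

Blocky 8×8 compression artifacts appear around shape edges and the flat background shows ringing — characteristic JPEG degradation.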